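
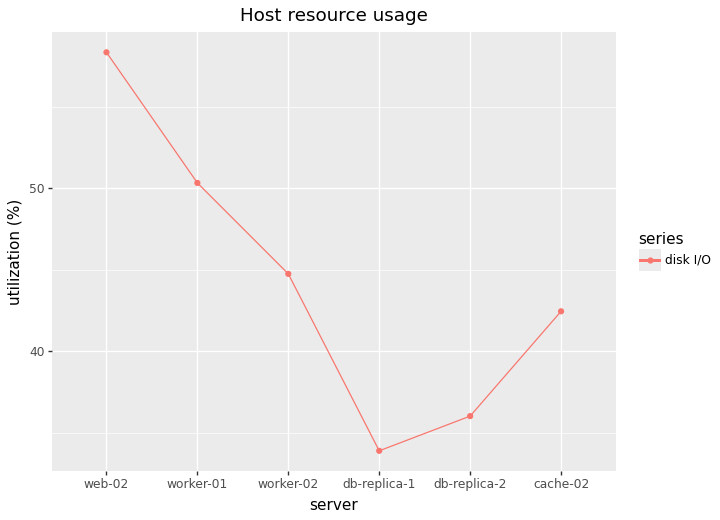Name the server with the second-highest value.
worker-01

Top 3: web-02 ≈ 60, worker-01 ≈ 50, worker-02 ≈ 45.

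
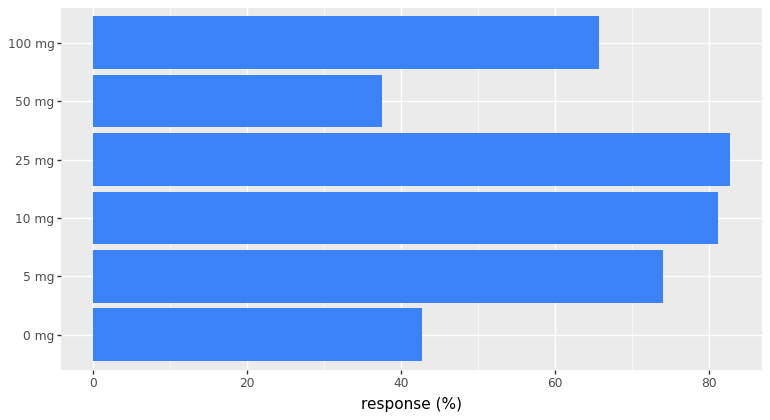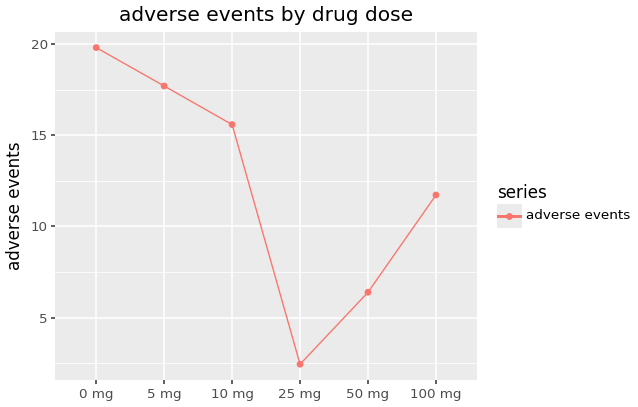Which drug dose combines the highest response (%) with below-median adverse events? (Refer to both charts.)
25 mg

Chart 2 median adverse events ≈ 14; below-median drug doses: 25 mg, 50 mg, 100 mg. Among those, 25 mg has the highest response (%) (≈ 80).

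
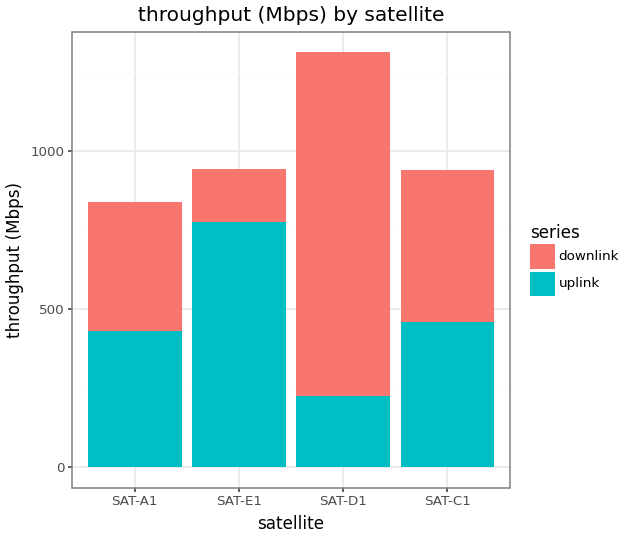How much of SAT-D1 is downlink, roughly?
downlink top ≈ 1400, bottom ≈ 200; segment ≈ 1200.

≈ 1200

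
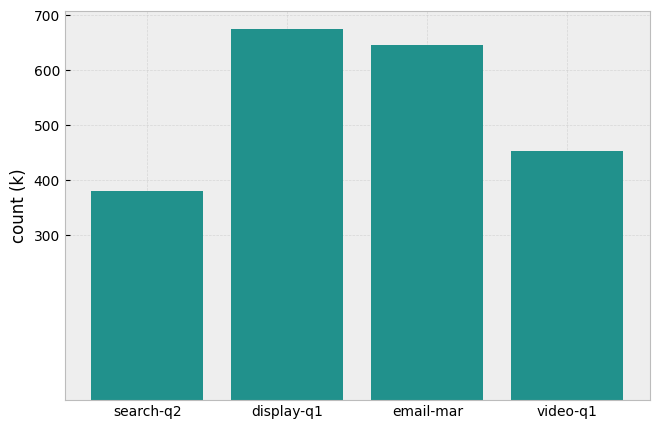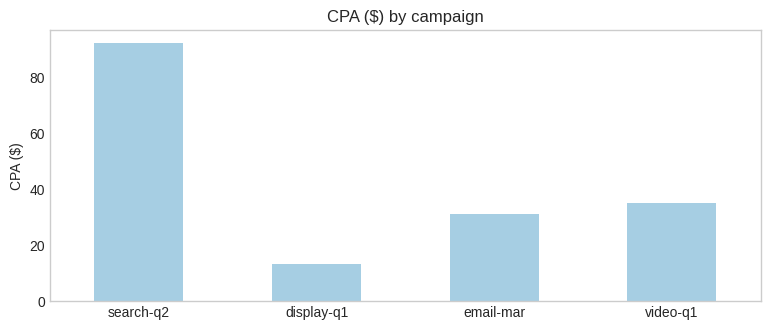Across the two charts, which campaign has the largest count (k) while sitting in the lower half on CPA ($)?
display-q1

Chart 2 median CPA ($) ≈ 30; below-median campaigns: display-q1, email-mar. Among those, display-q1 has the highest count (k) (≈ 700).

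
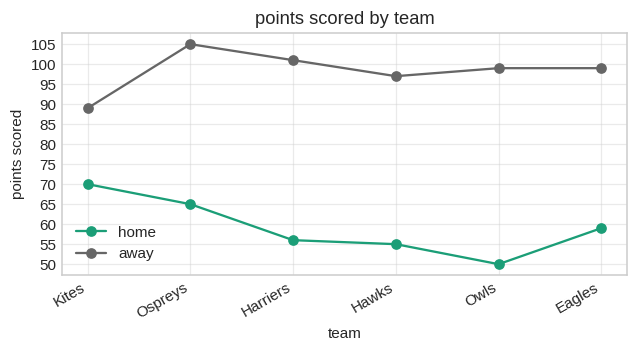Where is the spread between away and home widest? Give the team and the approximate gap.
Owls, ≈ 50

Owls: away ≈ 100, home ≈ 50 → gap ≈ 50. Next-largest (Harriers) is only ≈ 45.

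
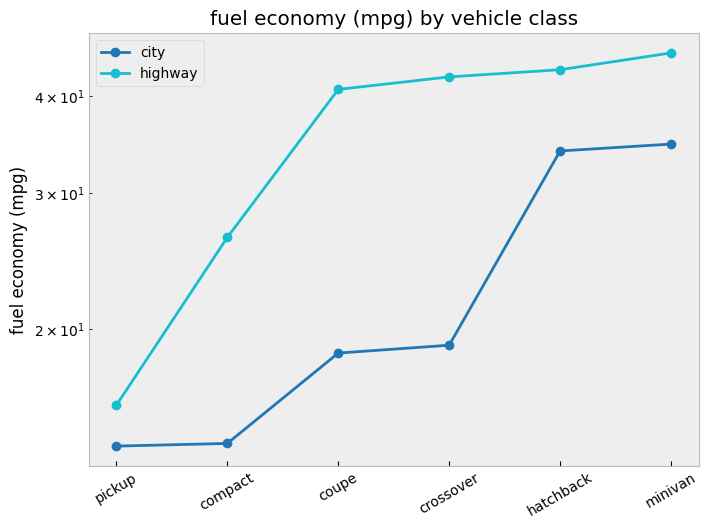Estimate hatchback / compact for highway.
hatchback ≈ 45, compact ≈ 25; 45/25 ≈ 1.8.

≈ 1.8×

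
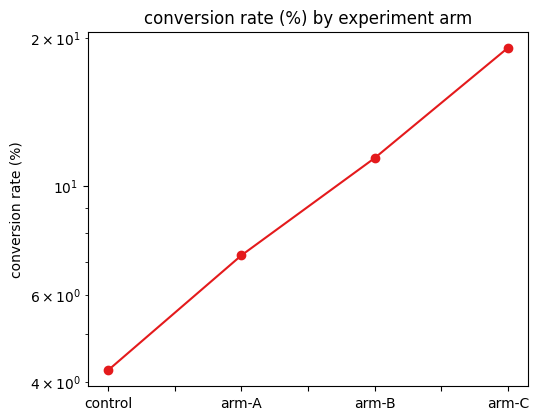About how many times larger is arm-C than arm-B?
≈ 1.67×

arm-C ≈ 20, arm-B ≈ 12; 20/12 ≈ 1.67.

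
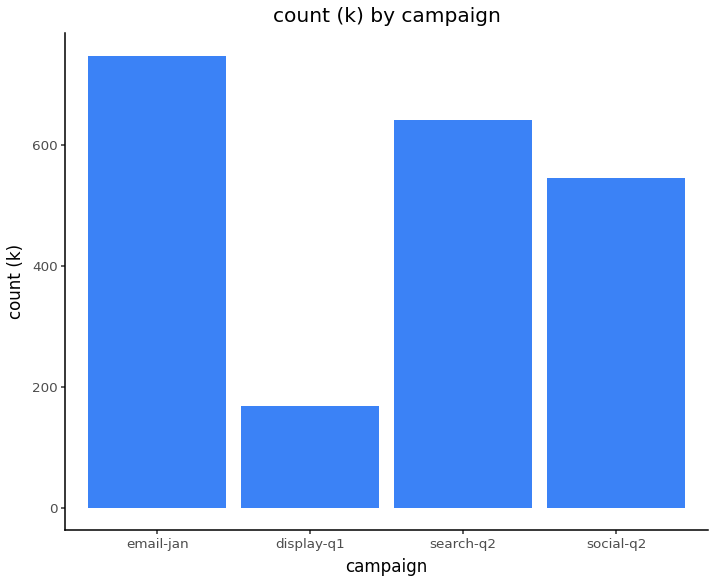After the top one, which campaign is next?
Top 3: email-jan ≈ 700, search-q2 ≈ 600, social-q2 ≈ 500.

search-q2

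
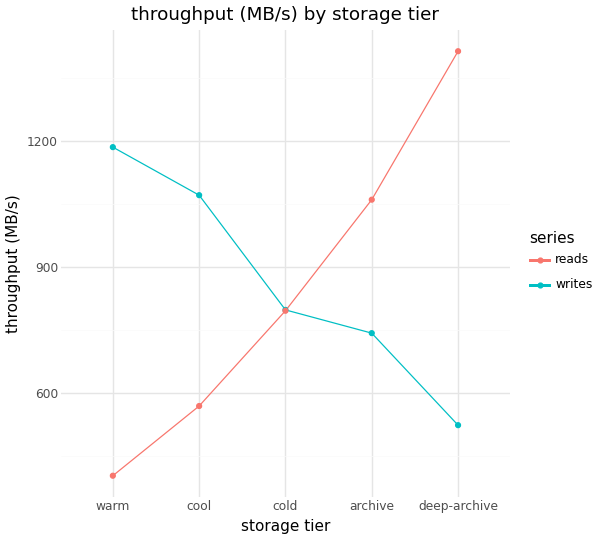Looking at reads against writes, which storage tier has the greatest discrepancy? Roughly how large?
deep-archive, ≈ 900 MB/s

deep-archive: reads ≈ 1400, writes ≈ 500 → gap ≈ 900. Next-largest (warm) is only ≈ 800.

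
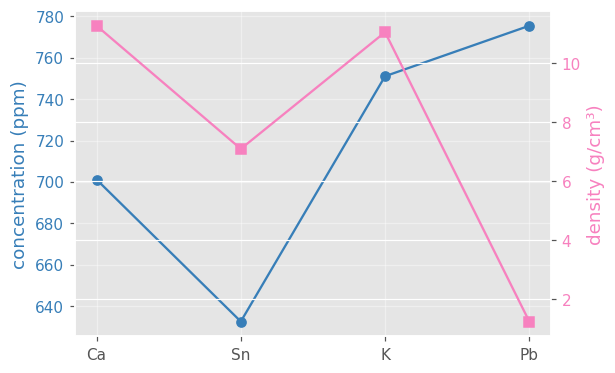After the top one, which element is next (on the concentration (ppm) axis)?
Top 3 (on the concentration (ppm) axis): Pb ≈ 780, K ≈ 760, Ca ≈ 700.

K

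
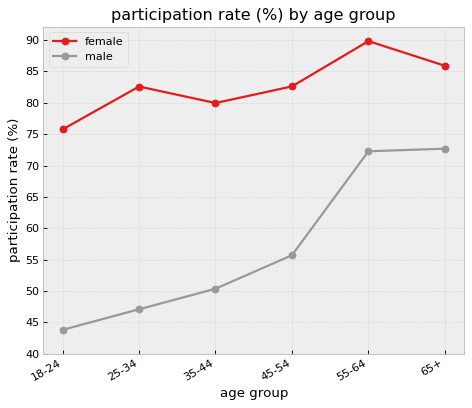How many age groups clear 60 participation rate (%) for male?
2

Above 60: 55-64, 65+.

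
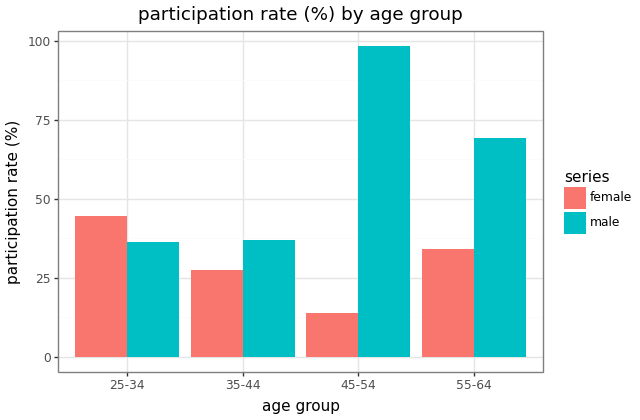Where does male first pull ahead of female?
25-34: male ≈ 40 vs female ≈ 40 (not yet); 35-44: male ≈ 40 vs female ≈ 30 (first crossover).

35-44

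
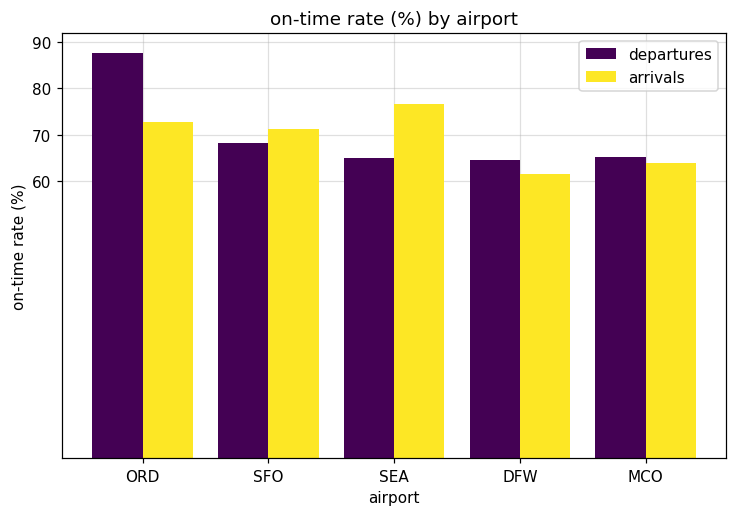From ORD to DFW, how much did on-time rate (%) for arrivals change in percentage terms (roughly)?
≈ -14.3%

ORD ≈ 70, DFW ≈ 60; (60 − 70) / 70 ≈ -14.3%.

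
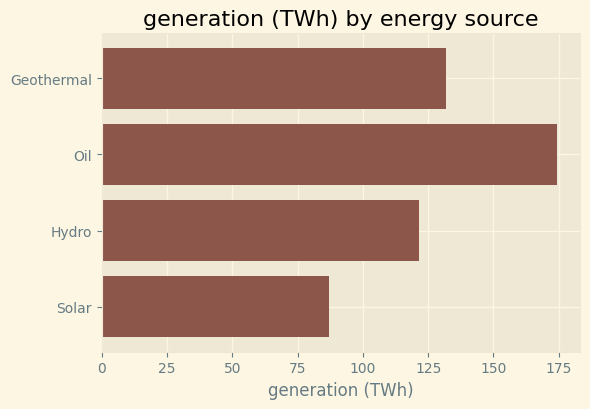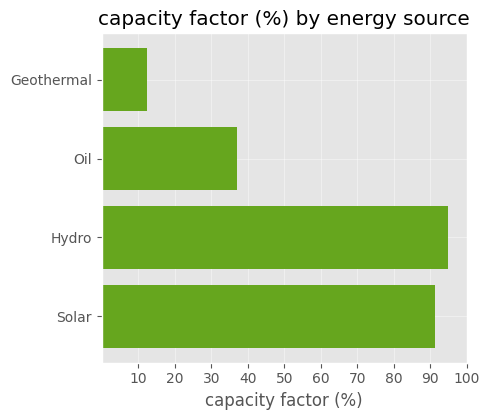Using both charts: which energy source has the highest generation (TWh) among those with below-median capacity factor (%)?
Oil

Chart 2 median capacity factor (%) ≈ 60; below-median energy sources: Geothermal, Oil. Among those, Oil has the highest generation (TWh) (≈ 180).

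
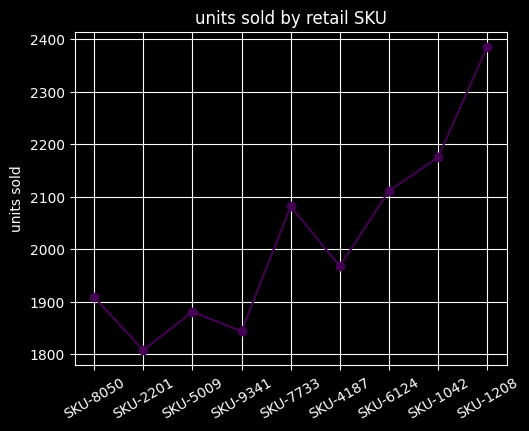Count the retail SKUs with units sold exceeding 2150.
2

Above 2150: SKU-1042, SKU-1208.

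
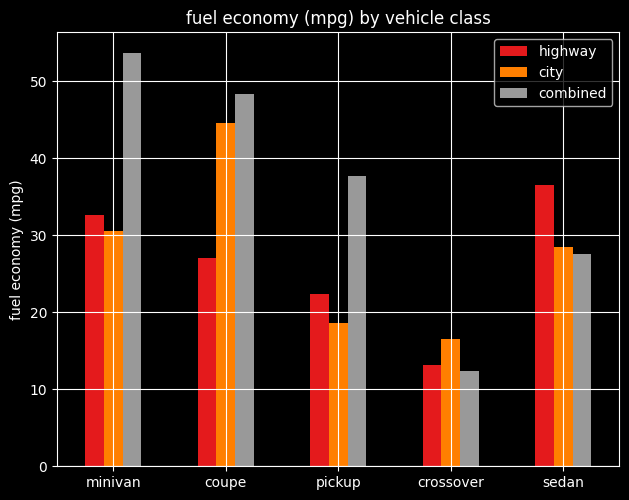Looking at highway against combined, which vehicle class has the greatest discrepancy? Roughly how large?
coupe, ≈ 25 mpg

coupe: highway ≈ 25, combined ≈ 50 → gap ≈ 25. Next-largest (minivan) is only ≈ 20.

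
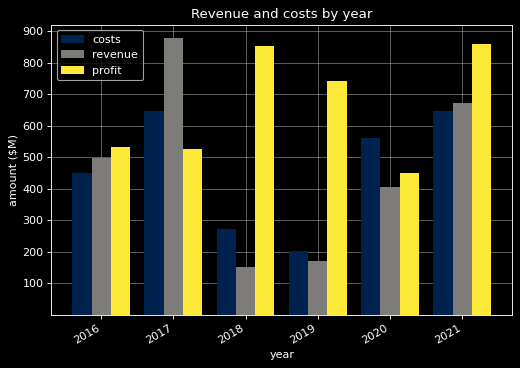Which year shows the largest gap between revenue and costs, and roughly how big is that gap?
2017, ≈ 300 $M

2017: revenue ≈ 900, costs ≈ 600 → gap ≈ 300. Next-largest (2020) is only ≈ 200.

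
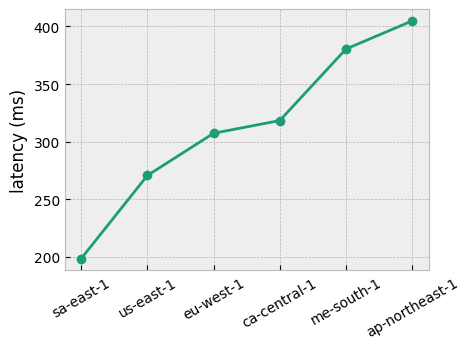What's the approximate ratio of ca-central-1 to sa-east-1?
≈ 1.6×

ca-central-1 ≈ 320, sa-east-1 ≈ 200; 320/200 ≈ 1.6.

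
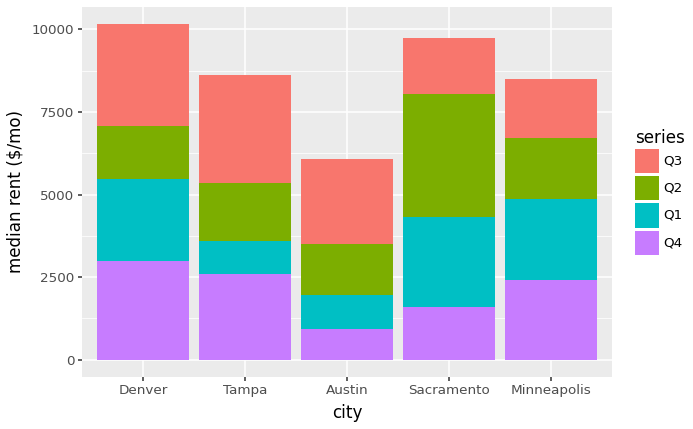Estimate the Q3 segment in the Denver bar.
Q3 top ≈ 10000, bottom ≈ 7000; segment ≈ 3000.

≈ 3000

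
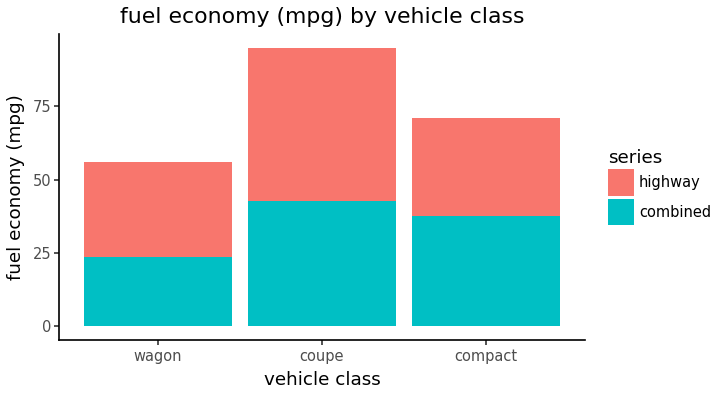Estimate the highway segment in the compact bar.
≈ 30

highway top ≈ 70, bottom ≈ 40; segment ≈ 30.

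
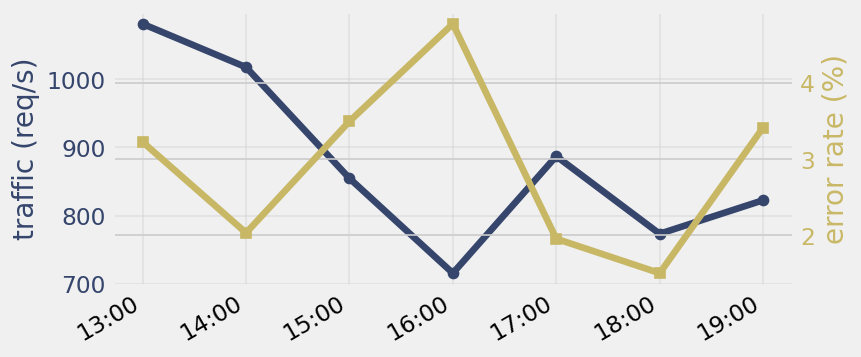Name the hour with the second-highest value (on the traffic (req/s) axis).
Top 3 (on the traffic (req/s) axis): 13:00 ≈ 1100, 14:00 ≈ 1000, 17:00 ≈ 900.

14:00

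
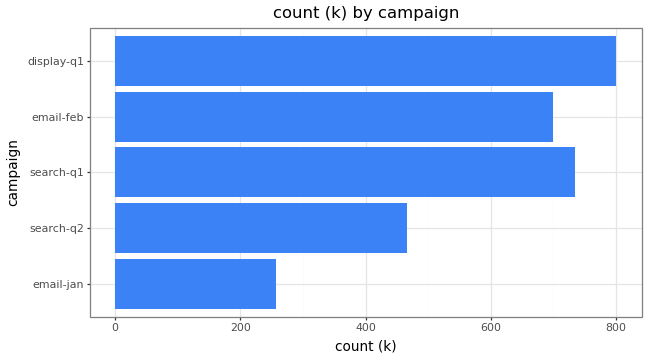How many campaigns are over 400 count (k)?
4

Above 400: search-q2, search-q1, email-feb, display-q1.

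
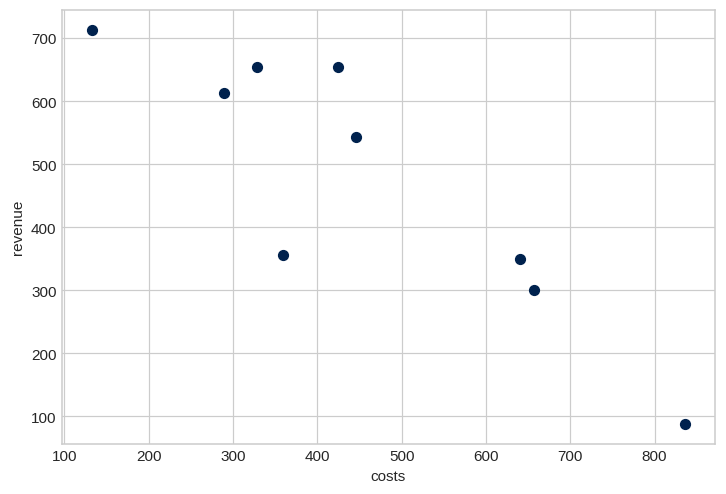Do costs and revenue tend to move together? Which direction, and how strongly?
negative, strong

Points are negatively correlated; strong (|r| ≈ 0.9).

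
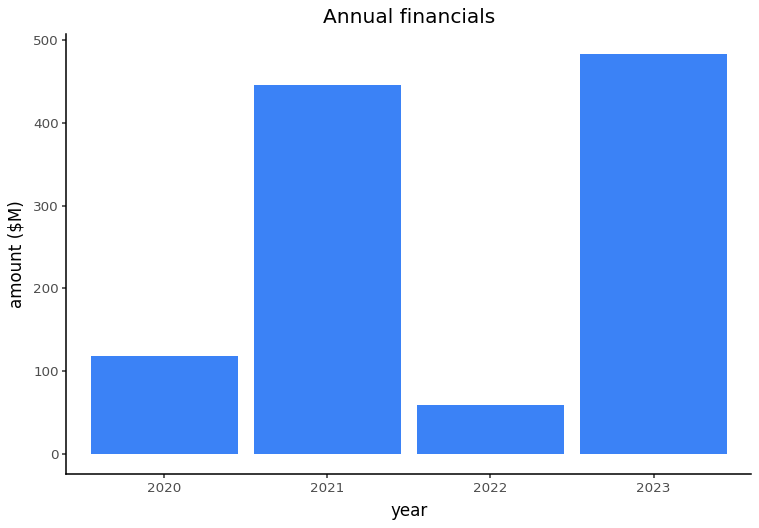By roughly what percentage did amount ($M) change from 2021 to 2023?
≈ +11.1%

2021 ≈ 450, 2023 ≈ 500; (500 − 450) / 450 ≈ +11.1%.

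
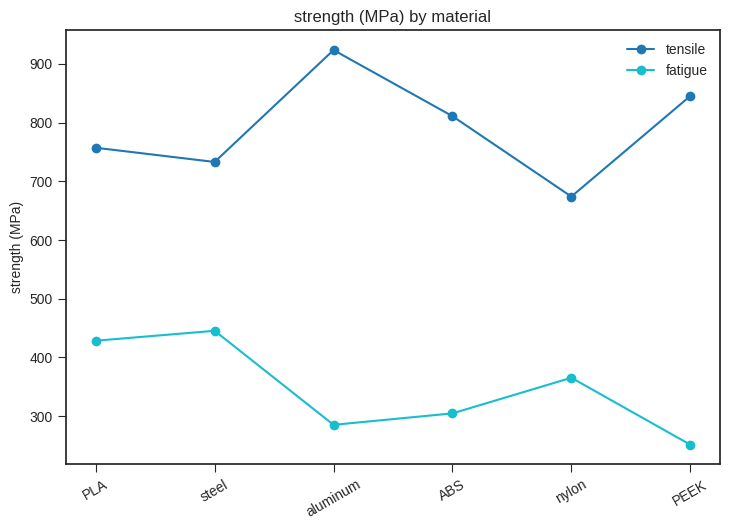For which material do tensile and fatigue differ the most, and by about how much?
aluminum, ≈ 600 MPa

aluminum: tensile ≈ 900, fatigue ≈ 300 → gap ≈ 600. Next-largest (PEEK) is only ≈ 500.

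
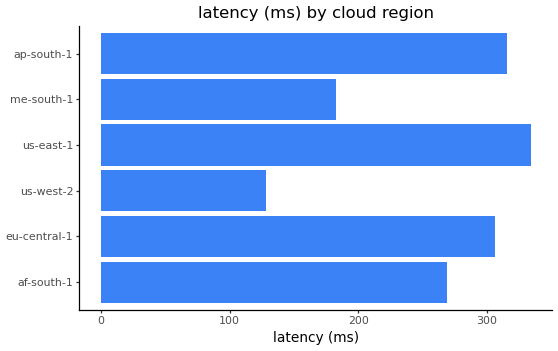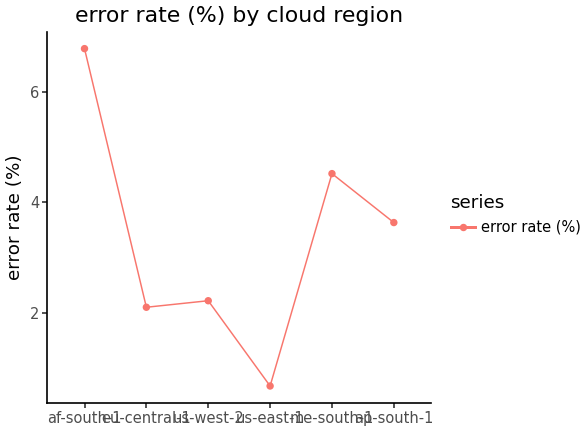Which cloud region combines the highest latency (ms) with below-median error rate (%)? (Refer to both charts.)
Chart 2 median error rate (%) ≈ 3; below-median cloud regions: eu-central-1, us-west-2, us-east-1. Among those, us-east-1 has the highest latency (ms) (≈ 350).

us-east-1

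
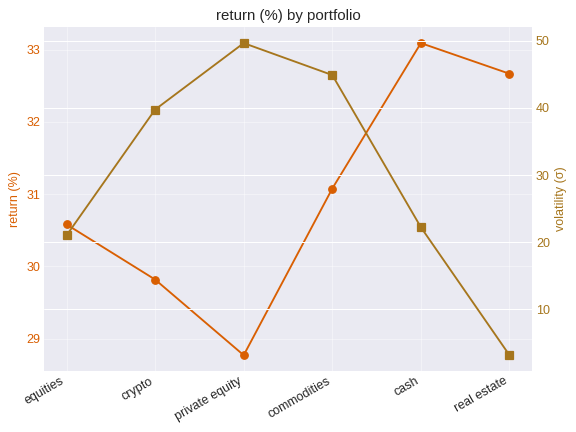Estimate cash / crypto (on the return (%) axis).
≈ 1.1×

cash ≈ 33.0, crypto ≈ 30.0; 33.0/30.0 ≈ 1.1.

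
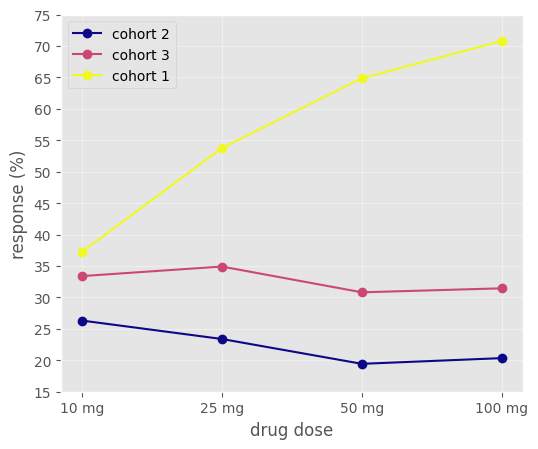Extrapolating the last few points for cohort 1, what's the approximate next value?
≈ 77.5

Last three: 55, 65, 70 → slope ≈ 7.5/step → next ≈ 77.5.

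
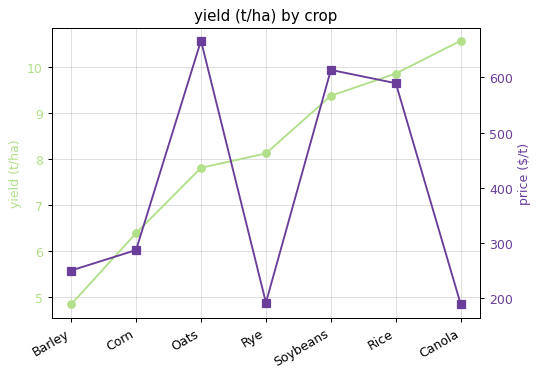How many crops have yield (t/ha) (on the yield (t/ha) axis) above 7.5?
5

Above 7.5: Oats, Rye, Soybeans, Rice, Canola.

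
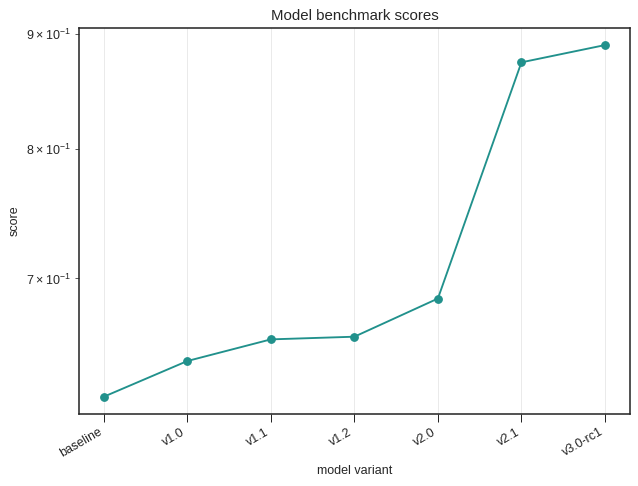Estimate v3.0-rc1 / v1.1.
v3.0-rc1 ≈ 0.90, v1.1 ≈ 0.65; 0.90/0.65 ≈ 1.38.

≈ 1.38×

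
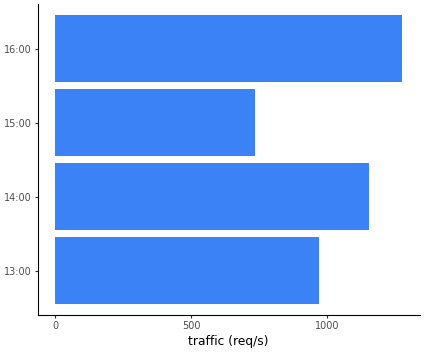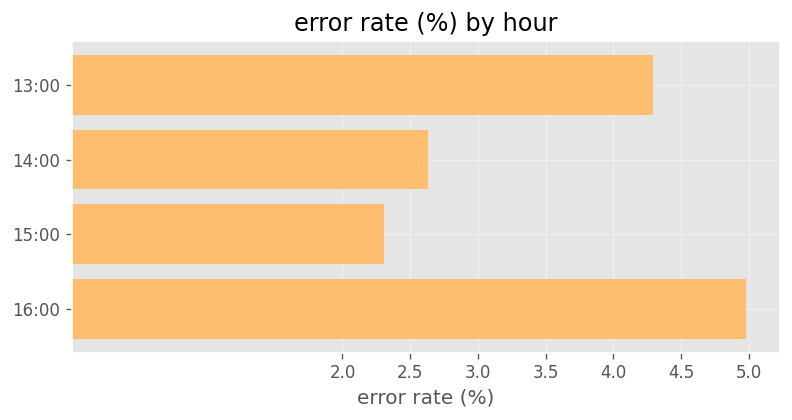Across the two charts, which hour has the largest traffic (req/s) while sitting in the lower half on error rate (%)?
Chart 2 median error rate (%) ≈ 3.5; below-median hours: 14:00, 15:00. Among those, 14:00 has the highest traffic (req/s) (≈ 1200).

14:00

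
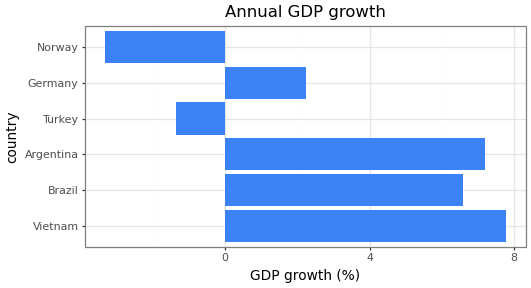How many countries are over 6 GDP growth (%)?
Above 6: Vietnam, Brazil, Argentina.

3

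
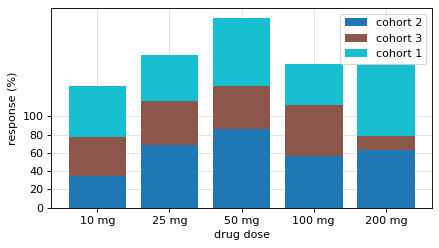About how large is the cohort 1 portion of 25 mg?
≈ 40

cohort 1 top ≈ 160, bottom ≈ 120; segment ≈ 40.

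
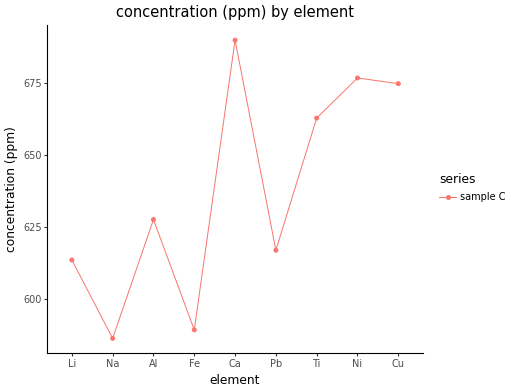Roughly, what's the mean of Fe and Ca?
(590 + 690) / 2 ≈ 640.

≈ 640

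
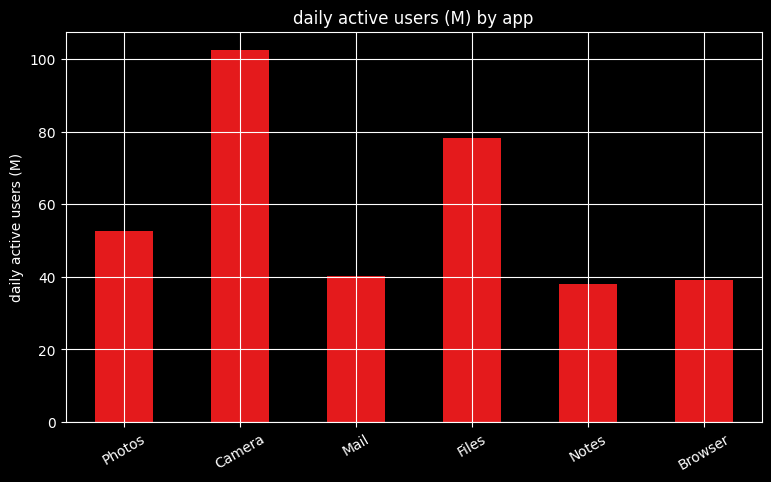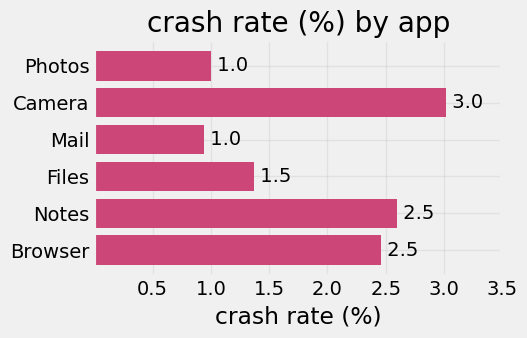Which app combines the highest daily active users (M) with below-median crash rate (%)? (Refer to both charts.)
Files

Chart 2 median crash rate (%) ≈ 2; below-median apps: Photos, Mail, Files. Among those, Files has the highest daily active users (M) (≈ 80).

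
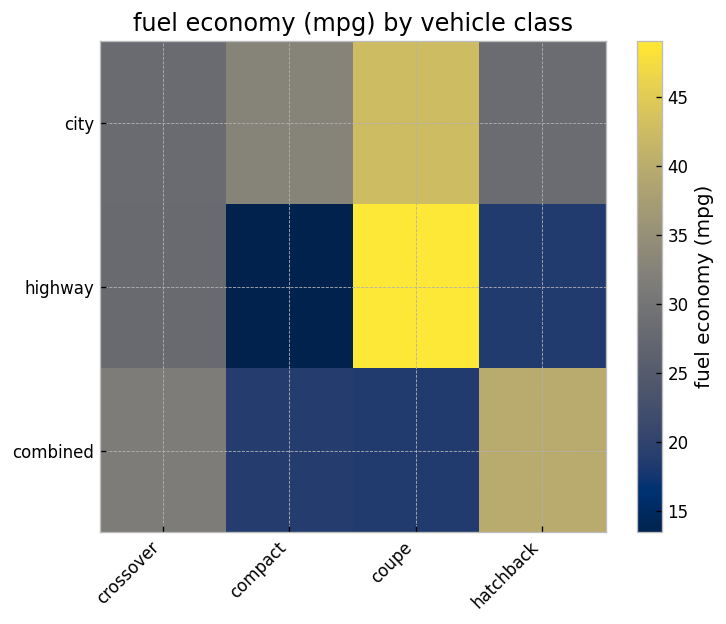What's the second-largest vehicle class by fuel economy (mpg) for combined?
crossover

Top 3 for combined: hatchback ≈ 40, crossover ≈ 30, compact ≈ 20.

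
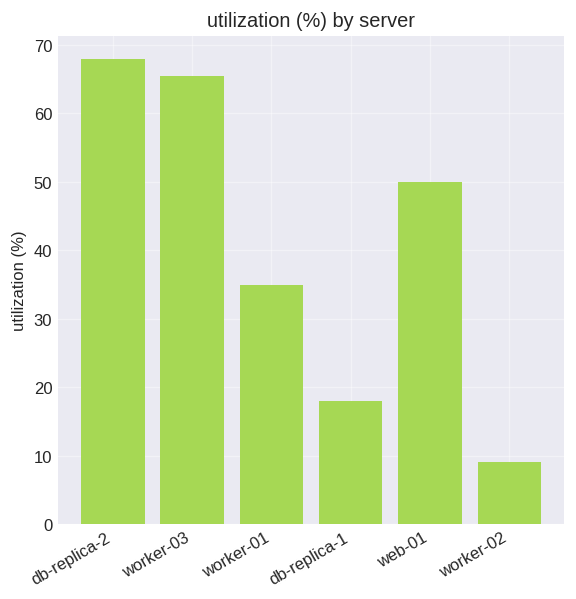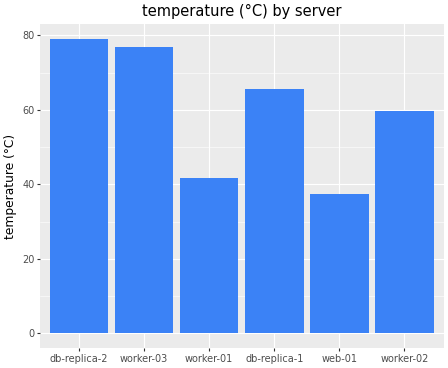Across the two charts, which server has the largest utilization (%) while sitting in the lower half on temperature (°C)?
Chart 2 median temperature (°C) ≈ 60; below-median servers: worker-01, web-01, worker-02. Among those, web-01 has the highest utilization (%) (≈ 50).

web-01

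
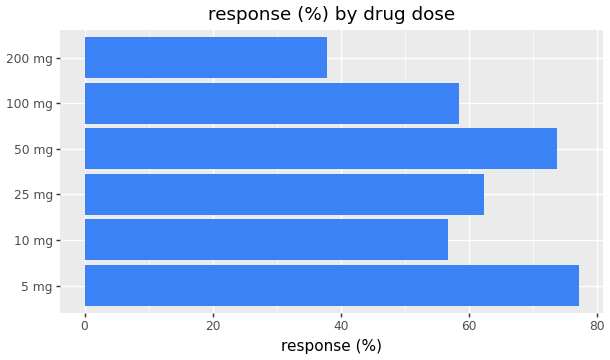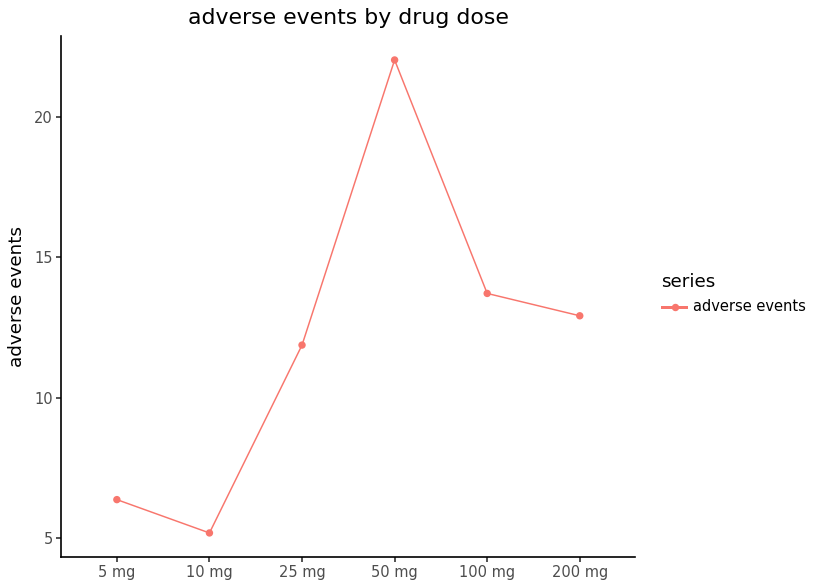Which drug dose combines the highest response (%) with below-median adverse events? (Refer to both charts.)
Chart 2 median adverse events ≈ 10; below-median drug doses: 5 mg, 10 mg, 25 mg. Among those, 5 mg has the highest response (%) (≈ 80).

5 mg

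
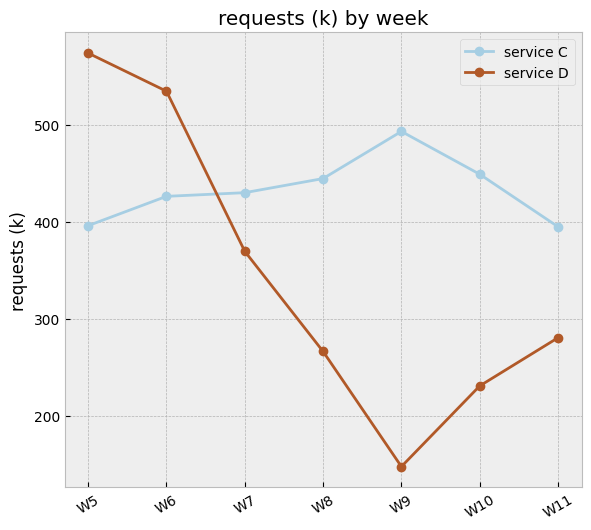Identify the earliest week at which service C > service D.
W7

W6: service C ≈ 450 vs service D ≈ 550 (not yet); W7: service C ≈ 450 vs service D ≈ 350 (first crossover).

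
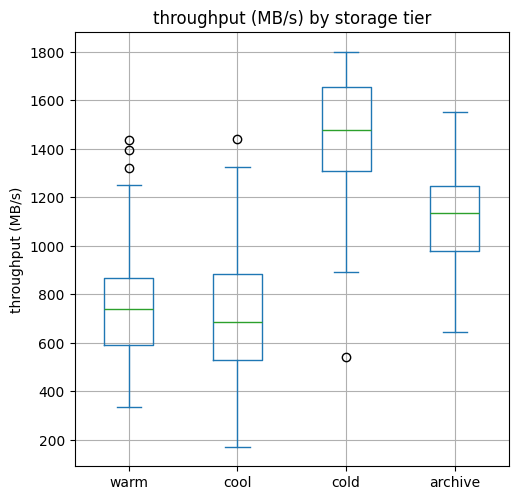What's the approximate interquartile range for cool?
≈ 400

Q3 ≈ 900, Q1 ≈ 500; IQR ≈ 400.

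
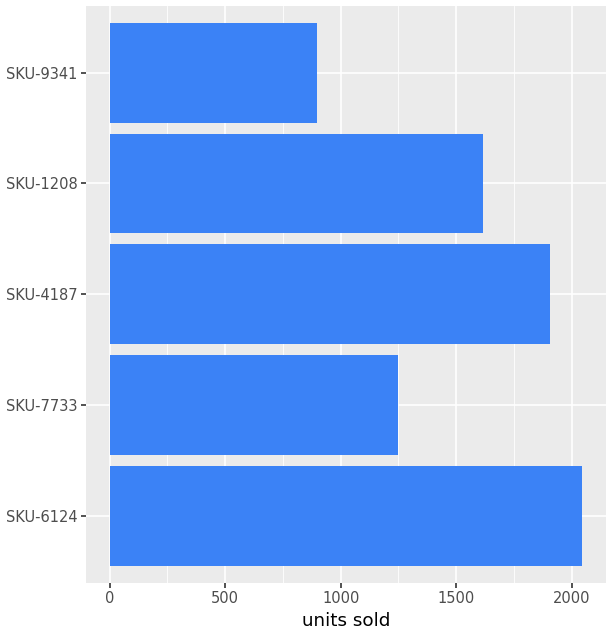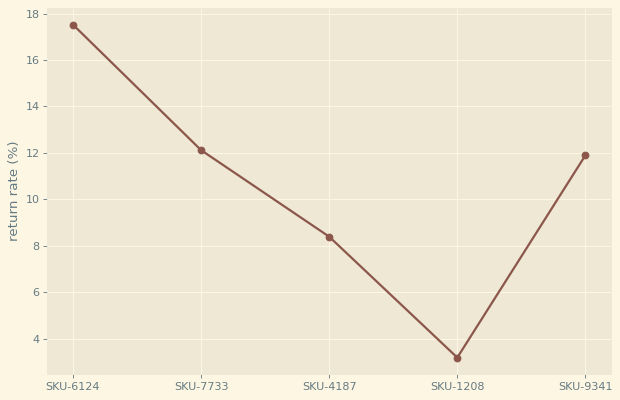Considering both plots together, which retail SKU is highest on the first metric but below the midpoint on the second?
SKU-4187

Chart 2 median return rate (%) ≈ 12; below-median retail SKUs: SKU-4187, SKU-1208. Among those, SKU-4187 has the highest units sold (≈ 2000).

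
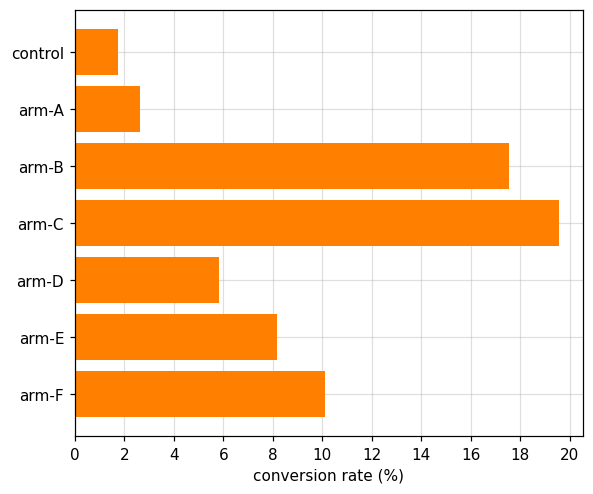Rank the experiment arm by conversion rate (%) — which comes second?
arm-B

Top 3: arm-C ≈ 20, arm-B ≈ 18, arm-F ≈ 10.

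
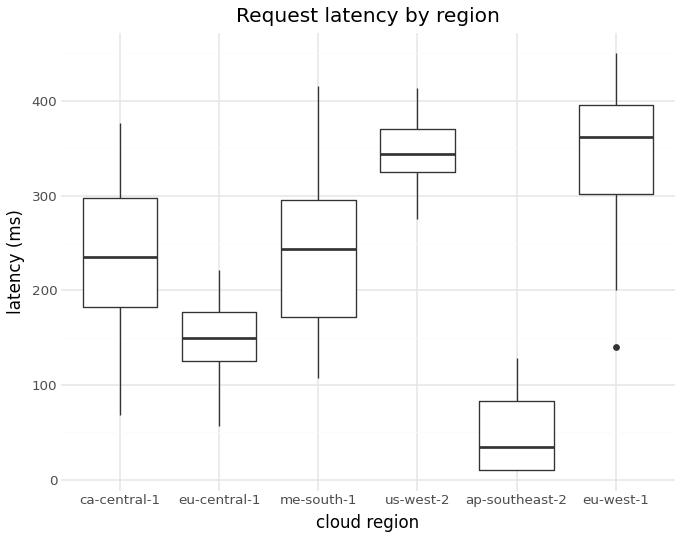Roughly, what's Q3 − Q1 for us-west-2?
≈ 50

Q3 ≈ 375, Q1 ≈ 325; IQR ≈ 50.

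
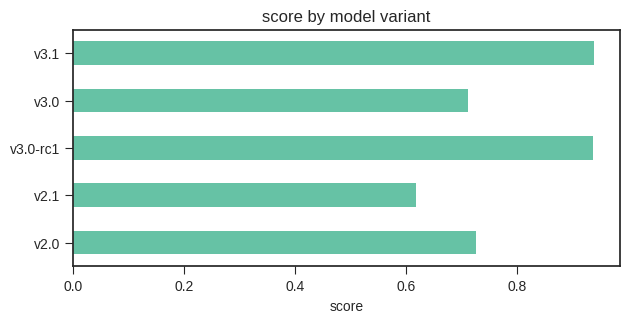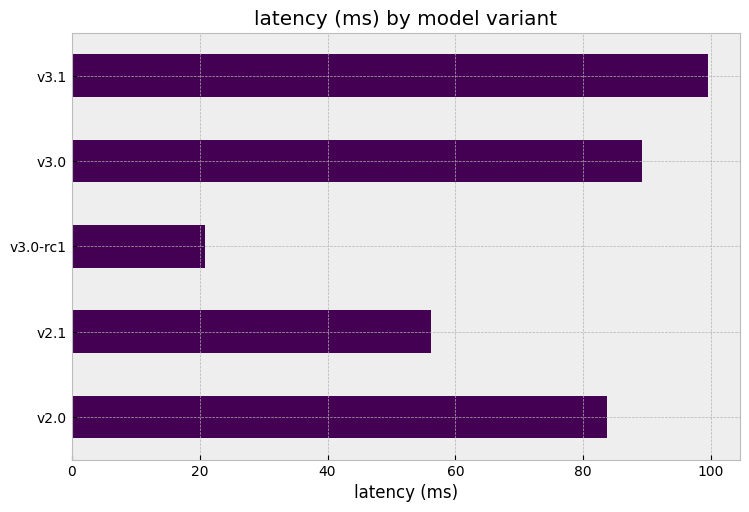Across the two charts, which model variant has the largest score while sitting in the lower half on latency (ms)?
v3.0-rc1

Chart 2 median latency (ms) ≈ 80; below-median model variants: v2.1, v3.0-rc1. Among those, v3.0-rc1 has the highest score (≈ 0.9).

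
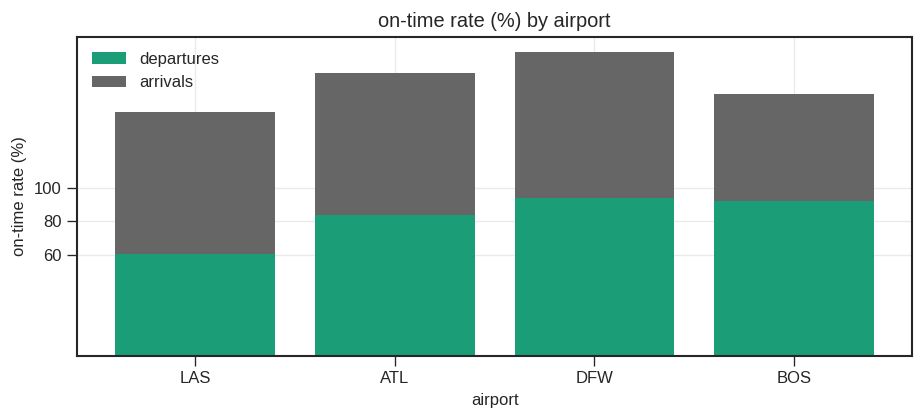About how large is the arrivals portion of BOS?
≈ 60

arrivals top ≈ 160, bottom ≈ 100; segment ≈ 60.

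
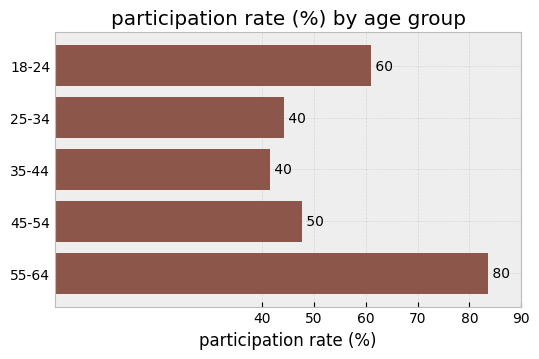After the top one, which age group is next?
Top 3: 55-64 ≈ 80, 18-24 ≈ 60, 45-54 ≈ 50.

18-24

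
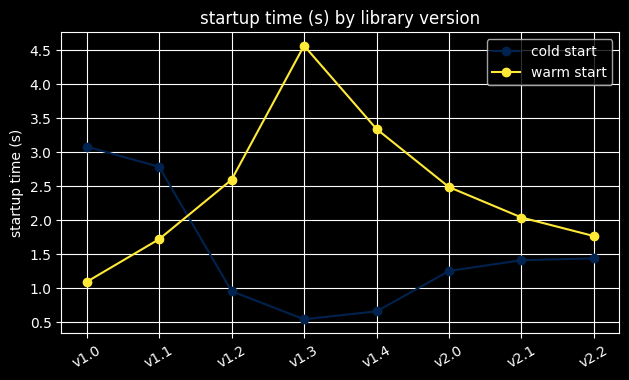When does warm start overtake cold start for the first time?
v1.1: warm start ≈ 1.5 vs cold start ≈ 3.0 (not yet); v1.2: warm start ≈ 2.5 vs cold start ≈ 1.0 (first crossover).

v1.2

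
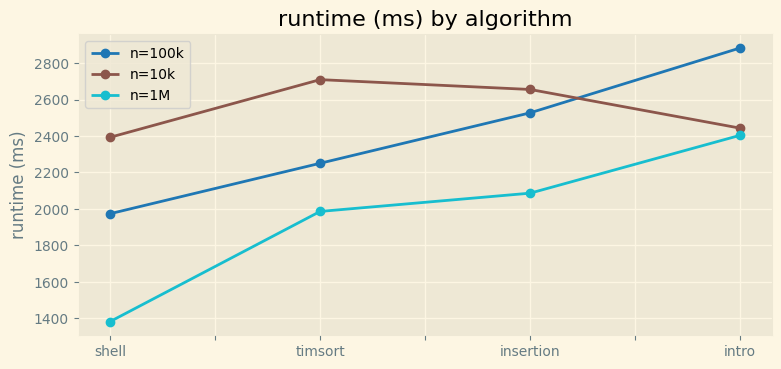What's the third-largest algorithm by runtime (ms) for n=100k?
Top 4 for n=100k: intro ≈ 2800, insertion ≈ 2600, timsort ≈ 2200, shell ≈ 2000.

timsort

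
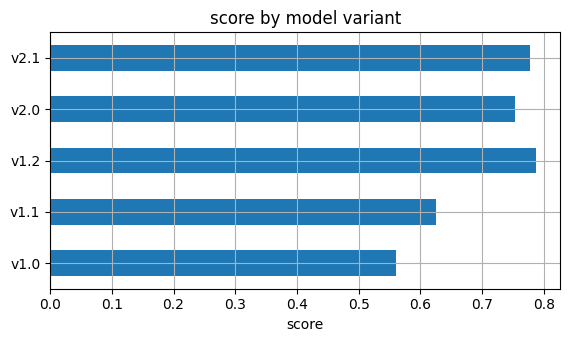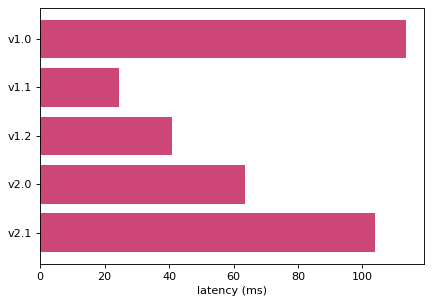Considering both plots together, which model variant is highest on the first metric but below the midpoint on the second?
v1.2

Chart 2 median latency (ms) ≈ 60; below-median model variants: v1.1, v1.2. Among those, v1.2 has the highest score (≈ 0.8).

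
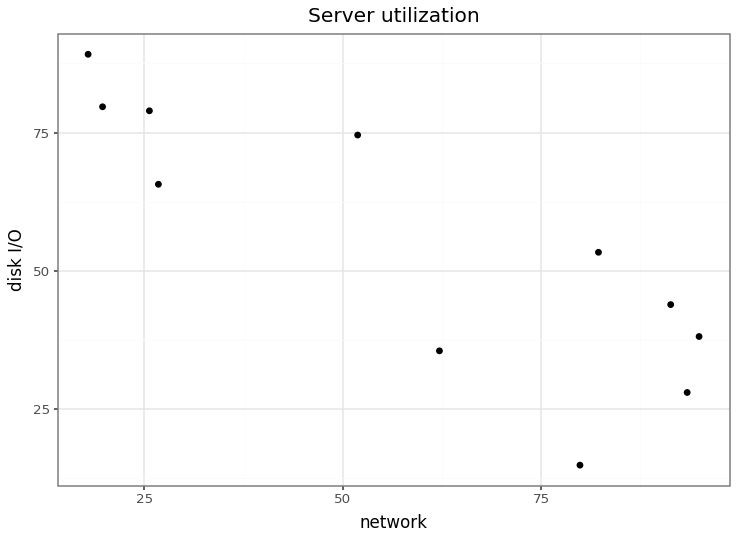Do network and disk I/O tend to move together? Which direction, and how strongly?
Points are negatively correlated; strong (|r| ≈ 0.8).

negative, strong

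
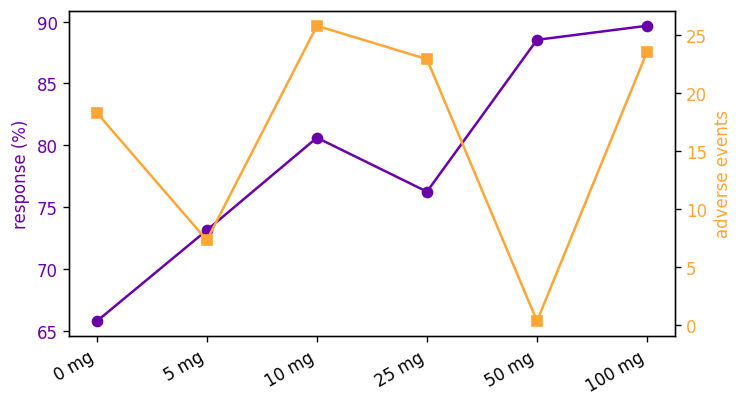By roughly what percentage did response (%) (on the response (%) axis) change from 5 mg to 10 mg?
5 mg ≈ 74, 10 mg ≈ 80; (80 − 74) / 74 ≈ +8.1%.

≈ +8.1%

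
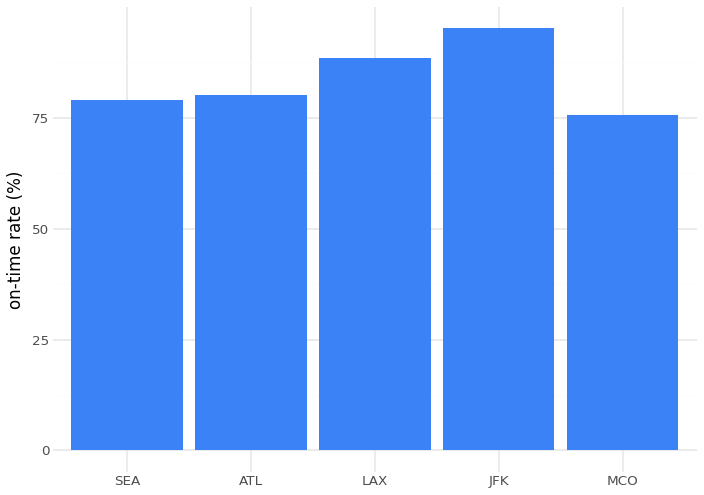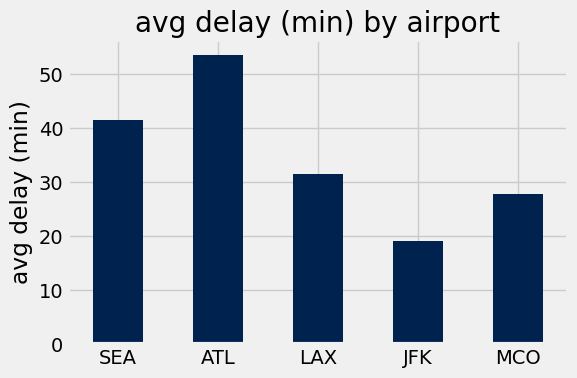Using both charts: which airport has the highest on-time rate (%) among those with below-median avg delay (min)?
Chart 2 median avg delay (min) ≈ 30; below-median airports: JFK, MCO. Among those, JFK has the highest on-time rate (%) (≈ 100).

JFK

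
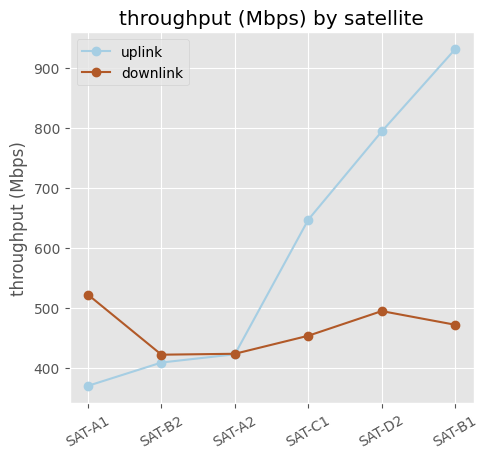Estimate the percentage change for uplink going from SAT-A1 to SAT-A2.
SAT-A1 ≈ 350, SAT-A2 ≈ 400; (400 − 350) / 350 ≈ +14.3%.

≈ +14.3%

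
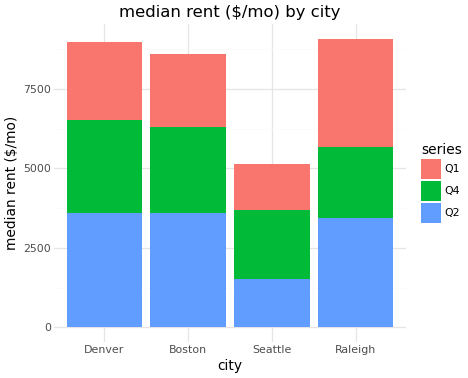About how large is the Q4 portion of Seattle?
≈ 2000

Q4 top ≈ 4000, bottom ≈ 2000; segment ≈ 2000.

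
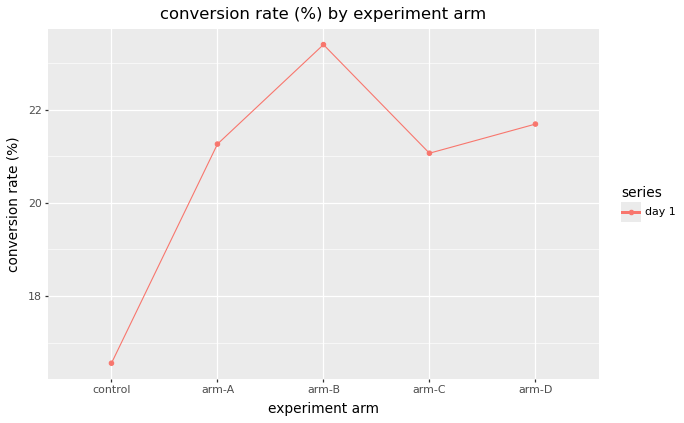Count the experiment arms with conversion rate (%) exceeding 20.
Above 20: arm-A, arm-B, arm-C, arm-D.

4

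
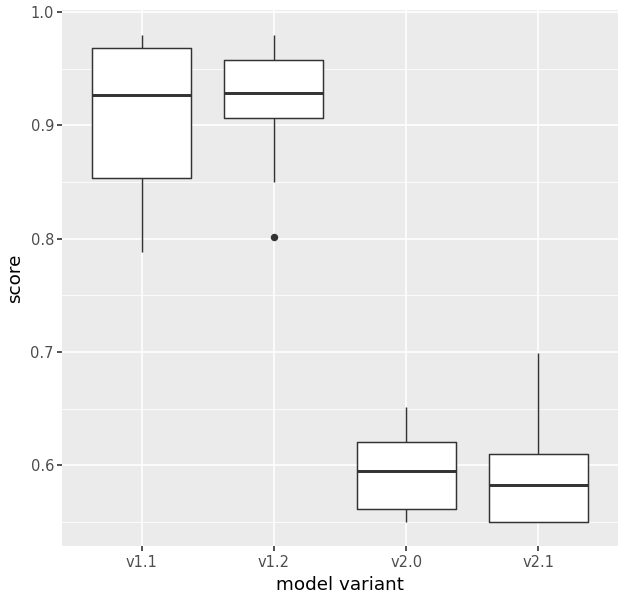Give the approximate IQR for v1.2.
≈ 0.05

Q3 ≈ 0.95, Q1 ≈ 0.90; IQR ≈ 0.05.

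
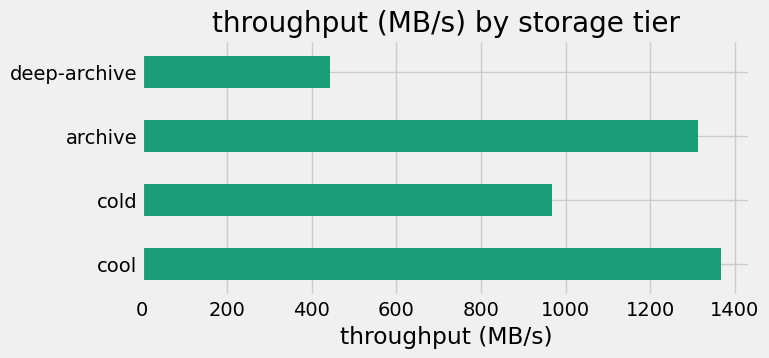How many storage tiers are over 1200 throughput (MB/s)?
Above 1200: cool, archive.

2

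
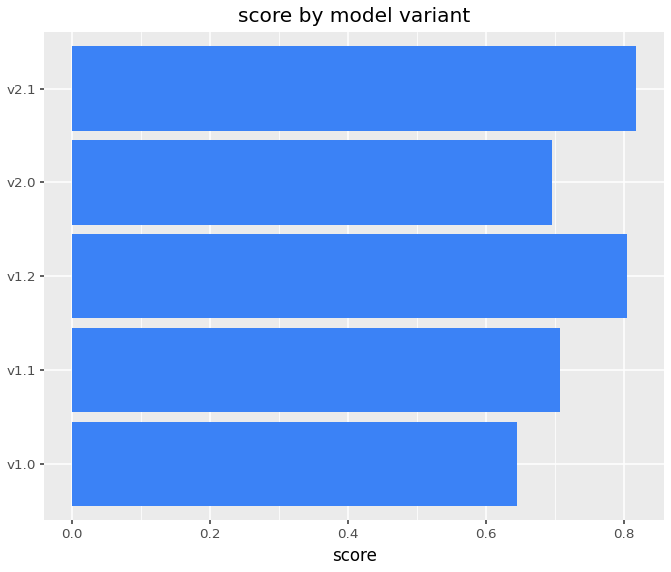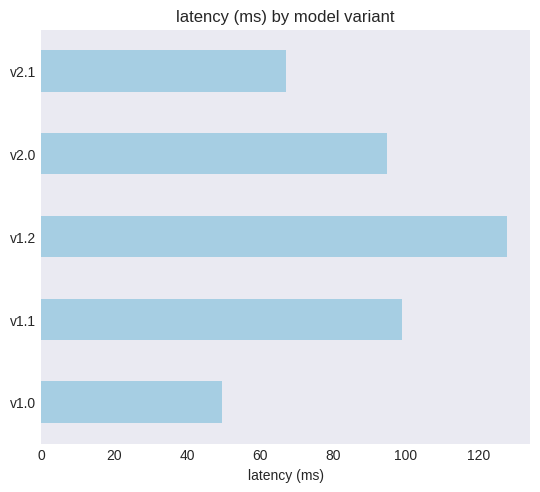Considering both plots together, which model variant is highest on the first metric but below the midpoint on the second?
v2.1

Chart 2 median latency (ms) ≈ 100; below-median model variants: v1.0, v2.1. Among those, v2.1 has the highest score (≈ 0.8).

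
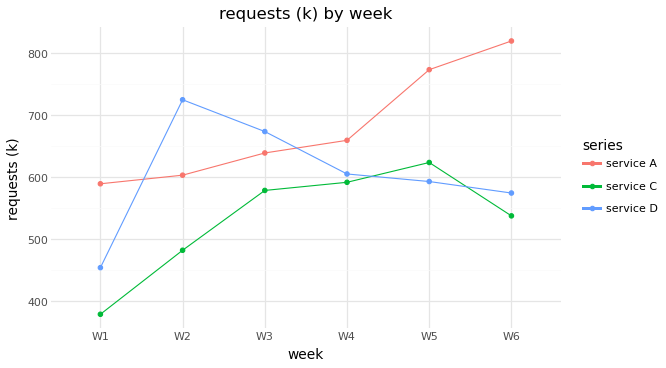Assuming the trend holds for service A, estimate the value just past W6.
≈ 875

Last three: 650, 750, 800 → slope ≈ 75/step → next ≈ 875.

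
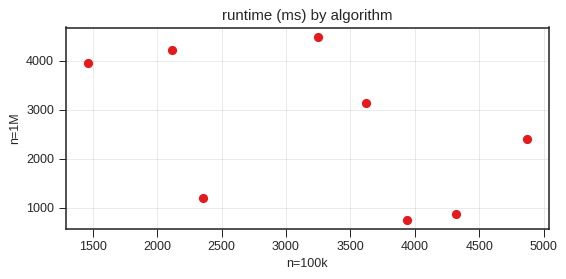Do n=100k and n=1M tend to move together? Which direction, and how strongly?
Points are negatively correlated; moderate (|r| ≈ 0.5).

negative, moderate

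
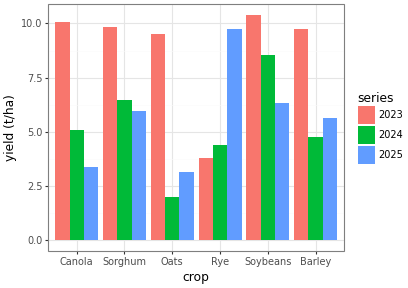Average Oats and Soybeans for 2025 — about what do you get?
(3 + 6) / 2 ≈ 4.

≈ 4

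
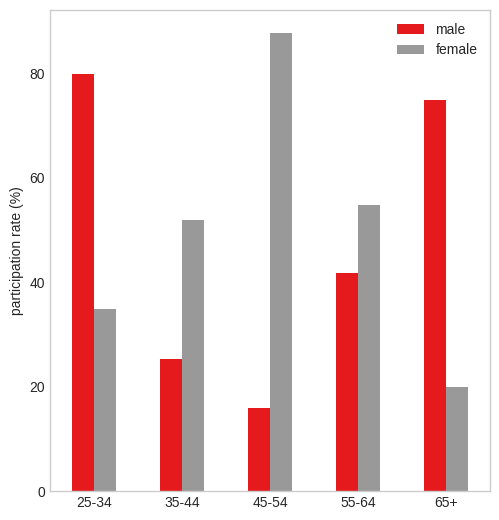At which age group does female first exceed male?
25-34: female ≈ 30 vs male ≈ 80 (not yet); 35-44: female ≈ 50 vs male ≈ 30 (first crossover).

35-44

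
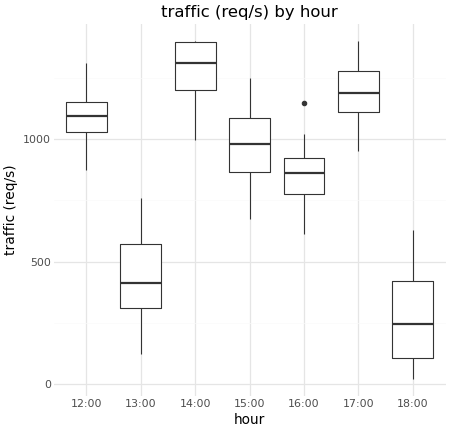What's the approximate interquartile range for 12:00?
≈ 100

Q3 ≈ 1100, Q1 ≈ 1000; IQR ≈ 100.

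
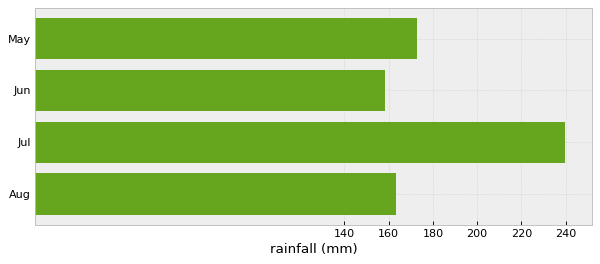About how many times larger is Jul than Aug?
Jul ≈ 240, Aug ≈ 160; 240/160 ≈ 1.5.

≈ 1.5×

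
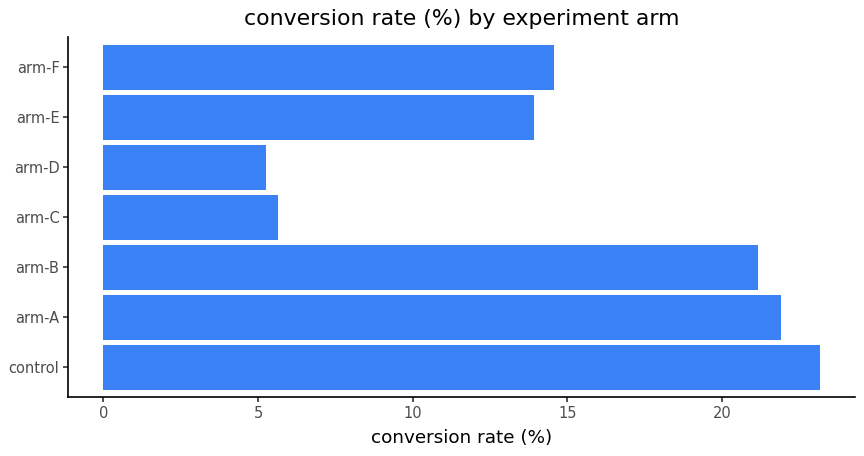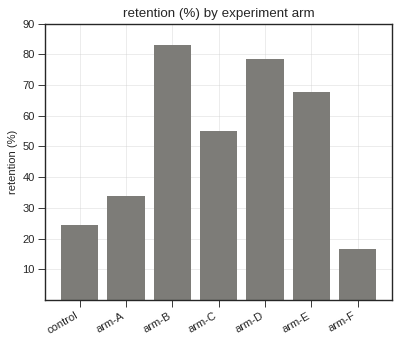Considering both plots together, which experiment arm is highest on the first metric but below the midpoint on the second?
control

Chart 2 median retention (%) ≈ 60; below-median experiment arms: control, arm-A, arm-F. Among those, control has the highest conversion rate (%) (≈ 25).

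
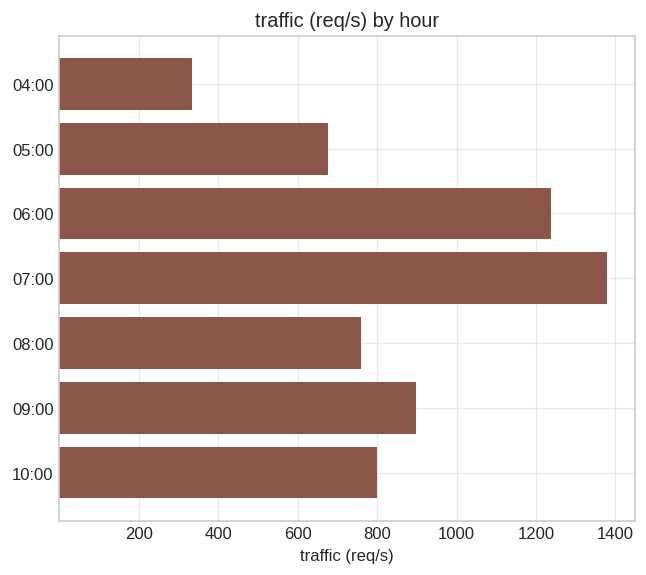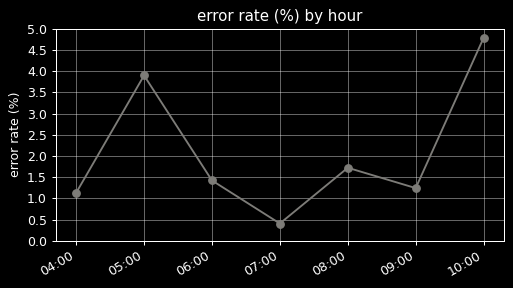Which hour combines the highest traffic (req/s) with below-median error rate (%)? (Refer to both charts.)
07:00

Chart 2 median error rate (%) ≈ 1.5; below-median hours: 04:00, 07:00, 09:00. Among those, 07:00 has the highest traffic (req/s) (≈ 1400).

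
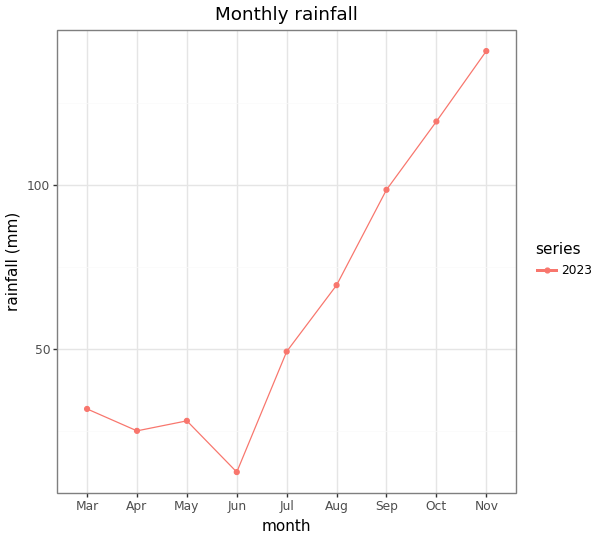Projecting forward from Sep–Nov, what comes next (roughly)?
≈ 160

Last three: 100, 120, 140 → slope ≈ 20/step → next ≈ 160.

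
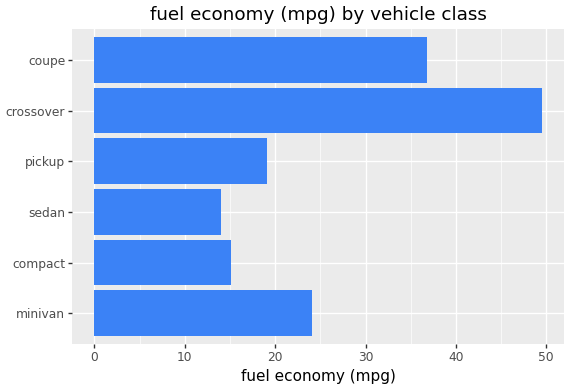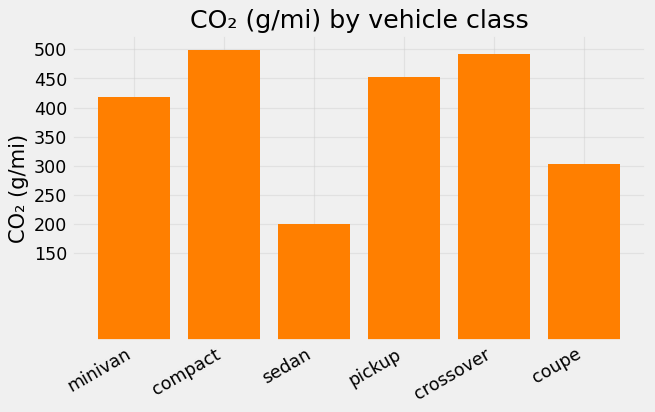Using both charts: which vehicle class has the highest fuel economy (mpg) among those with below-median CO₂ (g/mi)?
Chart 2 median CO₂ (g/mi) ≈ 450; below-median vehicle classes: minivan, sedan, coupe. Among those, coupe has the highest fuel economy (mpg) (≈ 35).

coupe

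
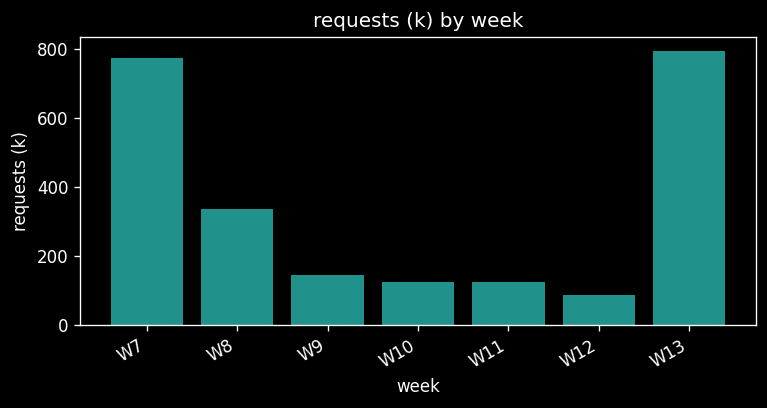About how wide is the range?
≈ 700

Max W13 ≈ 800, min W12 ≈ 100; range ≈ 700.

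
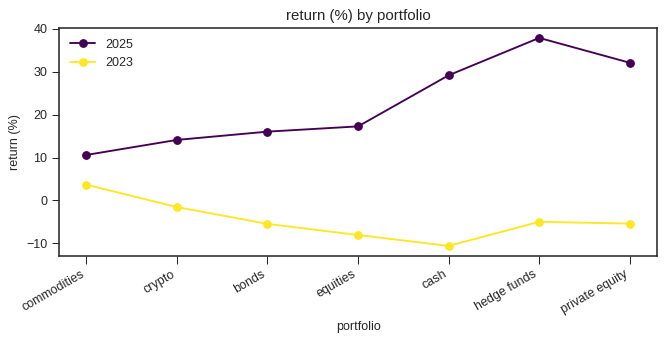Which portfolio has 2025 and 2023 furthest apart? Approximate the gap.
hedge funds: 2025 ≈ 40, 2023 ≈ -5 → gap ≈ 45. Next-largest (cash) is only ≈ 40.

hedge funds, ≈ 45 %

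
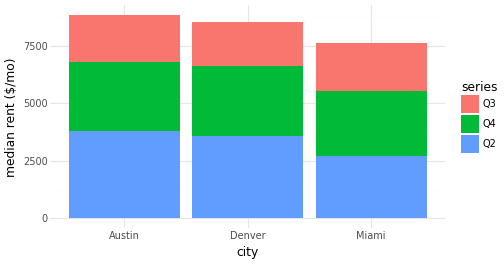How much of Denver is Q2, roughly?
≈ 4000

Q2 top ≈ 4000, bottom ≈ 0; segment ≈ 4000.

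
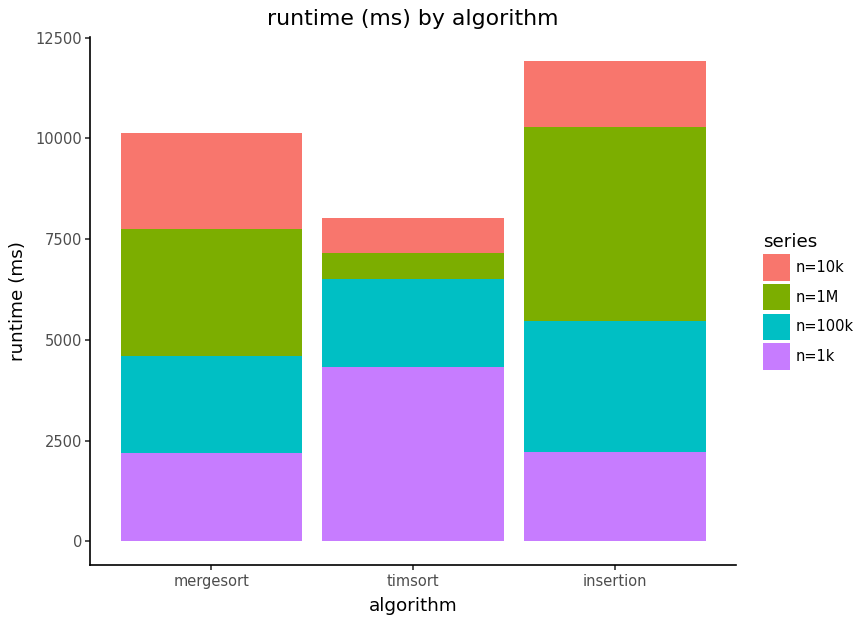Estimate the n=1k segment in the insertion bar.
n=1k top ≈ 2000, bottom ≈ 0; segment ≈ 2000.

≈ 2000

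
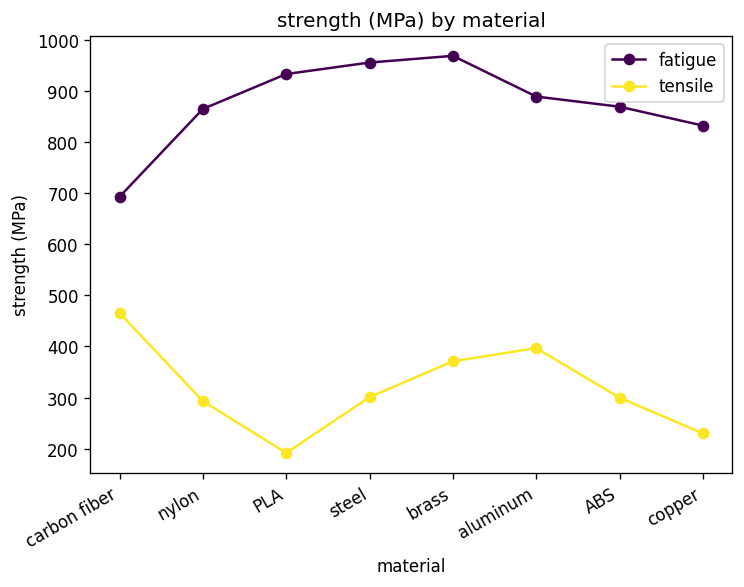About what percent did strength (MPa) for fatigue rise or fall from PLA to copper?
PLA ≈ 900, copper ≈ 800; (800 − 900) / 900 ≈ -11.1%.

≈ -11.1%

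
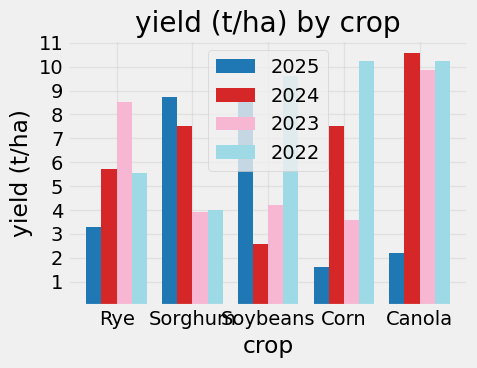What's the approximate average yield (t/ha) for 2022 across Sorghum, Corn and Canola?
≈ 8

(4 + 10 + 10) / 3 ≈ 8.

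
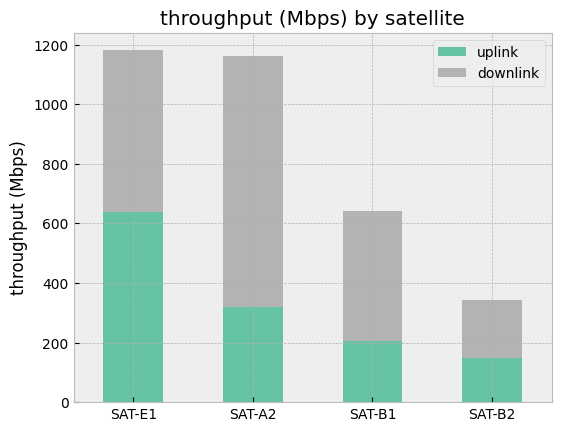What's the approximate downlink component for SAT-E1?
≈ 600

downlink top ≈ 1200, bottom ≈ 600; segment ≈ 600.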